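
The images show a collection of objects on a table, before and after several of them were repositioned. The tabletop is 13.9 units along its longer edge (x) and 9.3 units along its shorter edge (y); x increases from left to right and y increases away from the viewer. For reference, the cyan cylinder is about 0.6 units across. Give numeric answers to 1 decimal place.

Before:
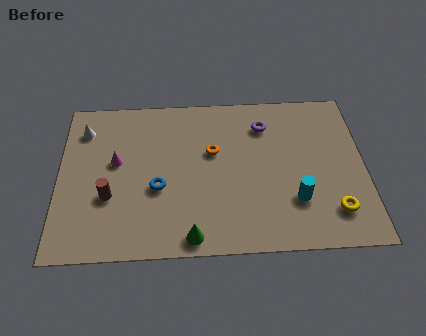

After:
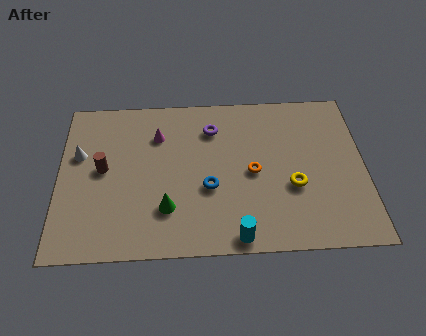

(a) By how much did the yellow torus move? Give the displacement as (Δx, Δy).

(-1.8, 1.5)

From the two frames, the yellow torus sits at roughly (12.4, 2.0) before and (10.6, 3.5) after.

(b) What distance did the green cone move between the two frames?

1.9

The green cone moved from about (6.0, 0.9) to (4.9, 2.5), a distance of √(1.1² + 1.6²) ≈ 1.9.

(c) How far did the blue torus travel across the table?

2.3

The blue torus moved from about (4.5, 3.7) to (6.8, 3.6), a distance of √(2.3² + 0.1²) ≈ 2.3.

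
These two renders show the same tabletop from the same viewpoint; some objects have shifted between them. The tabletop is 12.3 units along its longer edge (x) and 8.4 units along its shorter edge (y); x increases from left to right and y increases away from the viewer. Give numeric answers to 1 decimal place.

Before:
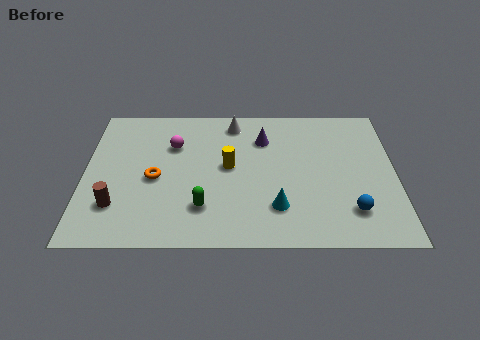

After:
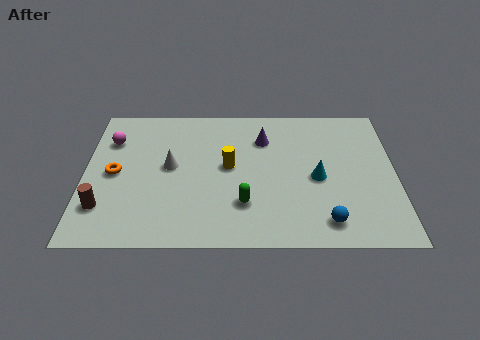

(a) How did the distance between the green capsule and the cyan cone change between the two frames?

+0.4

Before: roughly 2.9 units apart; after: 3.3. That's 0.4 units further apart.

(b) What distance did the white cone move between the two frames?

3.7

The white cone was near (5.9, 7.2) before and (3.4, 4.5) after, so it travelled √(2.5² + 2.7²) ≈ 3.7 units.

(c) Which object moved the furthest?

the white cone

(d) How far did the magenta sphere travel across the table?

2.5

From (3.5, 5.8) to (1.0, 6.1), the magenta sphere covered √(2.5² + 0.3²) ≈ 2.5 units.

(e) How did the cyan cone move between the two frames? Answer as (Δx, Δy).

(1.6, 1.7)

The cyan cone started near (7.6, 2.1) and ended near (9.2, 3.8).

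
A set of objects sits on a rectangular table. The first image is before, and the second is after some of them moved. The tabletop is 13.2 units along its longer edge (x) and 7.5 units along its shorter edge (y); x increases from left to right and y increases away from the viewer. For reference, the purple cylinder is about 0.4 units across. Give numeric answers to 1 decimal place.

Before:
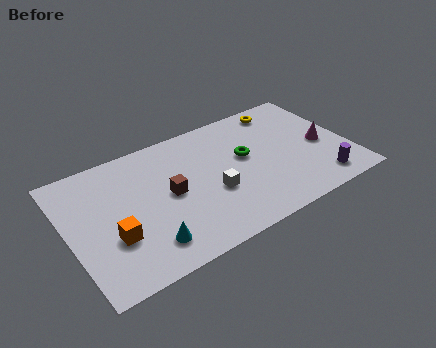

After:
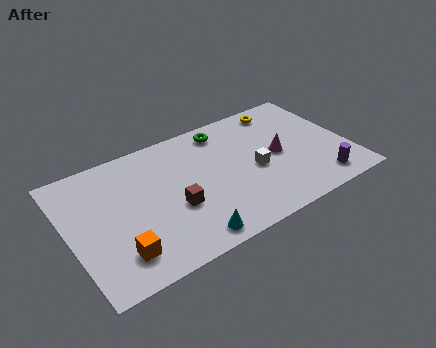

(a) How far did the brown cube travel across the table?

0.9

The brown cube was near (4.7, 3.8) before and (4.8, 2.9) after, so it travelled √(0.1² + 0.9²) ≈ 0.9 units.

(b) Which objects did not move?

the purple cylinder and the yellow torus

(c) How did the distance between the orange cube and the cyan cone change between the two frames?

+1.4

They were about 1.8 units apart before and 3.2 after — 1.4 units further apart.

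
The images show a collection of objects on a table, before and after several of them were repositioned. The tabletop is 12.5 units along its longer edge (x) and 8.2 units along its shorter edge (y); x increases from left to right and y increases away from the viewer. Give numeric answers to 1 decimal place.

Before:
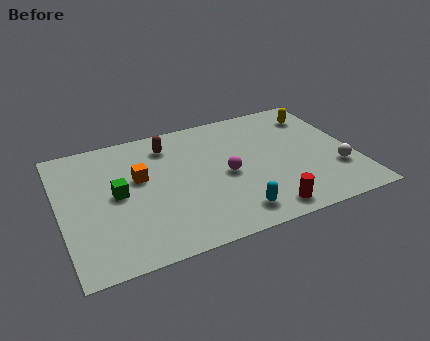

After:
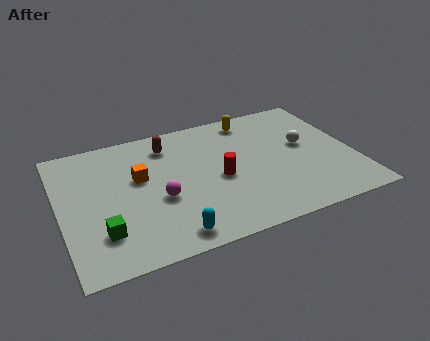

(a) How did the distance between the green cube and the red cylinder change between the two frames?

-1.4

They were about 6.7 units apart before and 5.3 after — 1.4 units closer together.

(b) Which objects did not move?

the brown capsule and the orange cube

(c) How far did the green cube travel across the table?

2.2

The green cube moved from about (2.4, 4.2) to (1.6, 2.1), a distance of √(0.8² + 2.1²) ≈ 2.2.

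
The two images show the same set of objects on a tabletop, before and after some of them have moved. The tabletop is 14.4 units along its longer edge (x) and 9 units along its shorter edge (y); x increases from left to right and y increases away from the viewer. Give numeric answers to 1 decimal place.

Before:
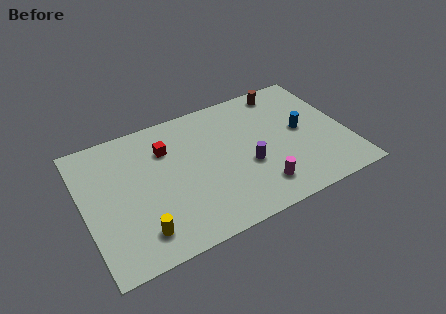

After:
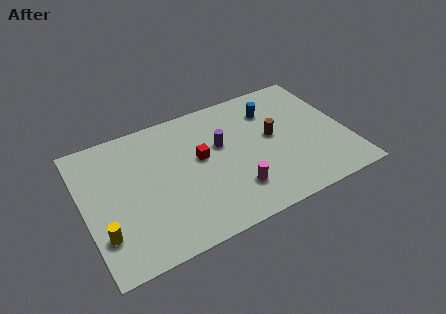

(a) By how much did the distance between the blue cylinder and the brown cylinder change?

-1.3

Before: roughly 3.2 units apart; after: 1.9. That's 1.3 units closer together.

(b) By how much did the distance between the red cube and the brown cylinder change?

-2.9

Before: roughly 6.9 units apart; after: 4.0. That's 2.9 units closer together.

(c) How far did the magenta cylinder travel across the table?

1.4

The magenta cylinder moved from about (9.2, 1.8) to (7.9, 2.2), a distance of √(1.3² + 0.4²) ≈ 1.4.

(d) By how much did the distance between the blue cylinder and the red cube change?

-3.0

The distance was about 7.5 in the first image and 4.5 in the second, so they moved 3.0 units closer together.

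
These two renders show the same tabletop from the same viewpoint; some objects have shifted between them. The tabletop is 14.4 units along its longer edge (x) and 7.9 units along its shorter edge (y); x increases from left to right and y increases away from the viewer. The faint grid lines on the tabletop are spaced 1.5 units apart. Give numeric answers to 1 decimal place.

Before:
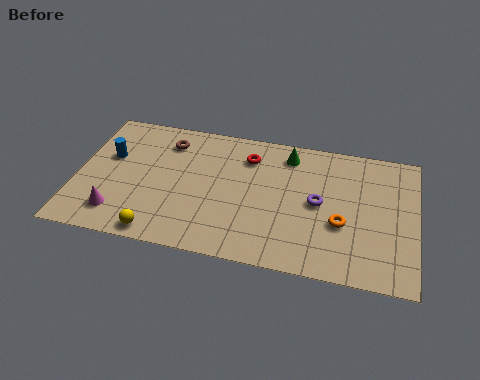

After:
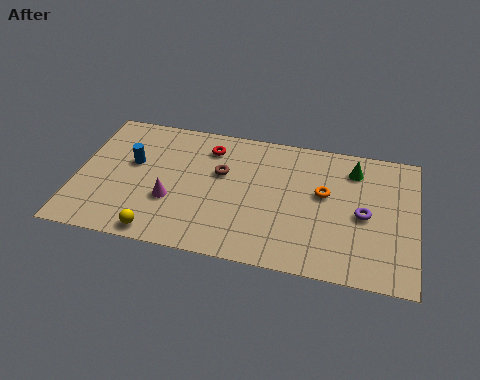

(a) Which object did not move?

the yellow sphere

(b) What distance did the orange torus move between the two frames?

1.8

From (11.3, 3.0) to (10.5, 4.6), the orange torus covered √(0.8² + 1.6²) ≈ 1.8 units.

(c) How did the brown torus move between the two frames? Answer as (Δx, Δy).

(2.4, -1.4)

The brown torus was at about (3.7, 6.3) and moved to about (6.1, 4.9).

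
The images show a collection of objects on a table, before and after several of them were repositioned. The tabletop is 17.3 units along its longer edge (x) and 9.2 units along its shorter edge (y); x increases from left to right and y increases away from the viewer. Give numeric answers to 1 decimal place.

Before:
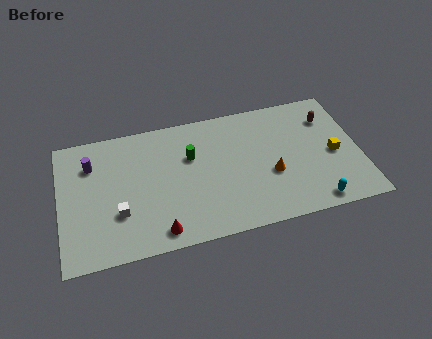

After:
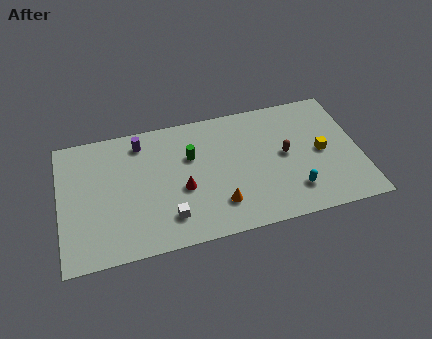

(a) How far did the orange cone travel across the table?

3.4

From (12.1, 3.6) to (9.0, 2.2), the orange cone covered √(3.1² + 1.4²) ≈ 3.4 units.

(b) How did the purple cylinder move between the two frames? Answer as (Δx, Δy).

(2.9, 0.9)

The purple cylinder started near (1.9, 6.8) and ended near (4.8, 7.7).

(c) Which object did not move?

the green cylinder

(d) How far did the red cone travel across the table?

3.0

From (5.5, 1.2) to (7.0, 3.8), the red cone covered √(1.5² + 2.6²) ≈ 3.0 units.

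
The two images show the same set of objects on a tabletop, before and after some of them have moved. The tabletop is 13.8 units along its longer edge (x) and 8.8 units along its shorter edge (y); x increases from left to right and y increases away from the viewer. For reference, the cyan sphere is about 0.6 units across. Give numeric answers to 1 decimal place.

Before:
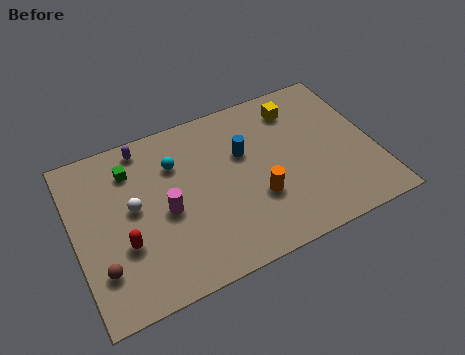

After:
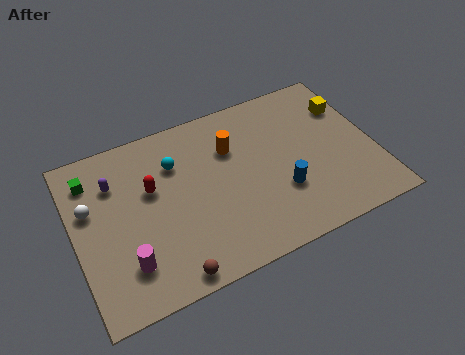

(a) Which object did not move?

the cyan sphere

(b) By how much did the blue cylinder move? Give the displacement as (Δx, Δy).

(1.4, -2.7)

The blue cylinder started near (7.9, 5.6) and ended near (9.3, 2.9).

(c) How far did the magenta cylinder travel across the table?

2.8

The magenta cylinder was near (4.1, 4.0) before and (2.1, 2.1) after, so it travelled √(2.0² + 1.9²) ≈ 2.8 units.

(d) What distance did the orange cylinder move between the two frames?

3.2

From (8.2, 3.0) to (7.4, 6.1), the orange cylinder covered √(0.8² + 3.1²) ≈ 3.2 units.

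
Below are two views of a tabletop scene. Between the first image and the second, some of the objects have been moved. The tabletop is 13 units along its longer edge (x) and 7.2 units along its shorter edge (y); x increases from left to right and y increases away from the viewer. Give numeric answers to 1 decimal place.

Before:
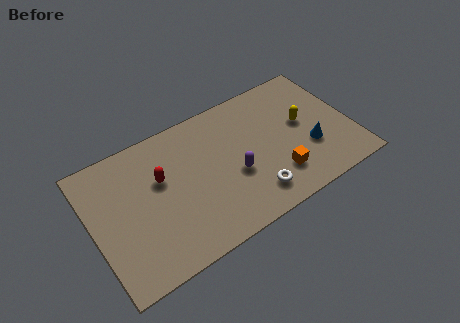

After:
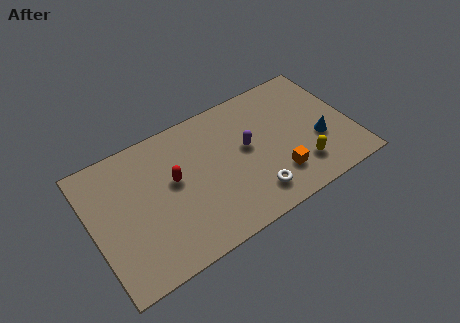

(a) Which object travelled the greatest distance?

the yellow capsule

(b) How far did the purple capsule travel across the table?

1.4

The purple capsule moved from about (7.0, 2.9) to (7.8, 4.0), a distance of √(0.8² + 1.1²) ≈ 1.4.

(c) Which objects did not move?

the orange cube and the white torus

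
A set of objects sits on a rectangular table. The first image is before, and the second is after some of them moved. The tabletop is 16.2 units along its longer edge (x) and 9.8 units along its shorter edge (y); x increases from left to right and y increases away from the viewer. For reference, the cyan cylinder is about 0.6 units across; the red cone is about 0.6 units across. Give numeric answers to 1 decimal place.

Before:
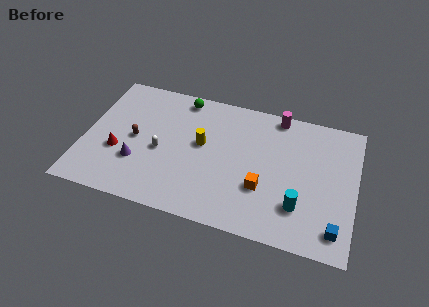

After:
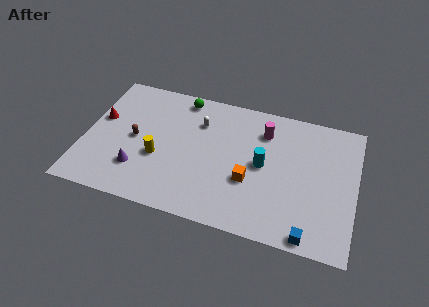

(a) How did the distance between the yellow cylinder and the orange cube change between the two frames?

+1.1

The distance was about 4.4 in the first image and 5.5 in the second, so they moved 1.1 units further apart.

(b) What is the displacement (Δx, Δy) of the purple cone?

(0.1, -0.5)

The purple cone started near (3.3, 3.1) and ended near (3.4, 2.6).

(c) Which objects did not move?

the green sphere and the brown capsule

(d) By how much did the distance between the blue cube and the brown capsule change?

-1.2

They were about 12.6 units apart before and 11.4 after — 1.2 units closer together.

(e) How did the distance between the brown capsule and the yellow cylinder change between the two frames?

-2.3

Before: roughly 4.1 units apart; after: 1.8. That's 2.3 units closer together.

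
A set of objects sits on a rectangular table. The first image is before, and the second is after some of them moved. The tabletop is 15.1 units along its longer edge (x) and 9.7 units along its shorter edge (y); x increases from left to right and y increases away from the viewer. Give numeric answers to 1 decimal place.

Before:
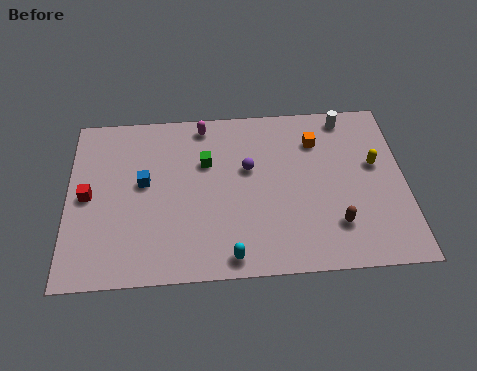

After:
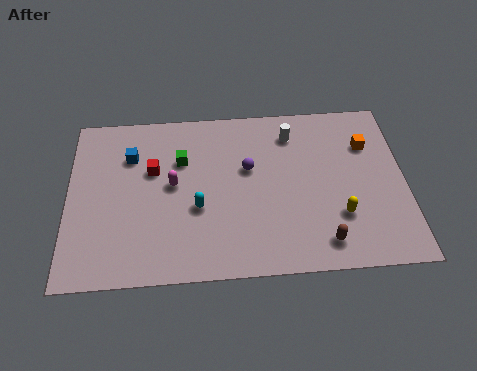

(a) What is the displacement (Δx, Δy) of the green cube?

(-1.1, 0.2)

From the two frames, the green cube sits at roughly (6.2, 6.4) before and (5.1, 6.6) after.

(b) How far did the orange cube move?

2.3

The orange cube was near (11.2, 7.3) before and (13.5, 6.9) after, so it travelled √(2.3² + 0.4²) ≈ 2.3 units.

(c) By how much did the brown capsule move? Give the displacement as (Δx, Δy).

(-0.6, -0.9)

The brown capsule started near (11.9, 2.4) and ended near (11.3, 1.5).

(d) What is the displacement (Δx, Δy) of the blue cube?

(-0.6, 1.6)

The blue cube was at about (3.4, 5.4) and moved to about (2.8, 7.0).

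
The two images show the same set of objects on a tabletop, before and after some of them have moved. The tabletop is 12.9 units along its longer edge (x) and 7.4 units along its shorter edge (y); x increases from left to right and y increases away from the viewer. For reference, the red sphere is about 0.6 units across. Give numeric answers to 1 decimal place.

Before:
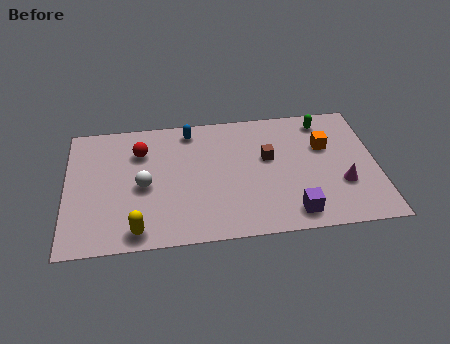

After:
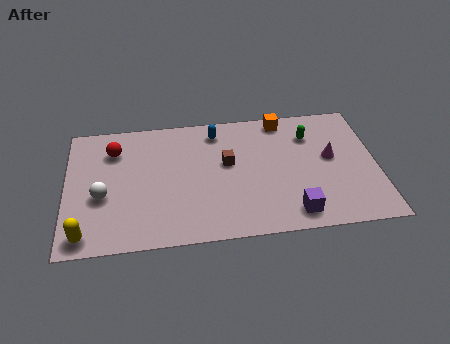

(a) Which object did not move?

the purple cube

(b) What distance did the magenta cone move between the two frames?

1.6

The magenta cone was near (11.4, 2.5) before and (11.0, 4.1) after, so it travelled √(0.4² + 1.6²) ≈ 1.6 units.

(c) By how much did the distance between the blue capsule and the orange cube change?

-3.0

The distance was about 5.8 in the first image and 2.8 in the second, so they moved 3.0 units closer together.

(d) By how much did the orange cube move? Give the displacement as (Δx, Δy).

(-1.7, 1.8)

The orange cube started near (10.8, 4.8) and ended near (9.1, 6.6).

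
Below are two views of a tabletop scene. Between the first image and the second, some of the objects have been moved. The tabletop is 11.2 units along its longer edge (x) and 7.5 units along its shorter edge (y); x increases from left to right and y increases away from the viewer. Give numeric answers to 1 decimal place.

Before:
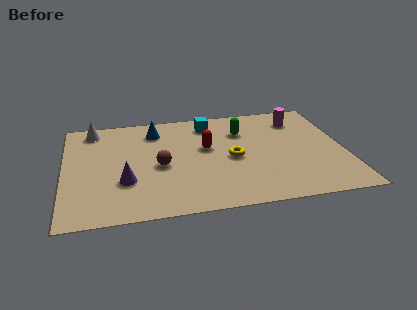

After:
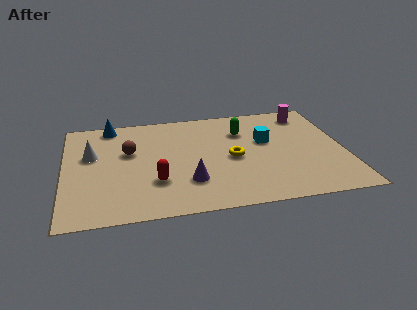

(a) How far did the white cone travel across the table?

1.9

The white cone was near (1.2, 6.5) before and (1.1, 4.6) after, so it travelled √(0.1² + 1.9²) ≈ 1.9 units.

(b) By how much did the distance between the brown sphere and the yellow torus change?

+1.3

The distance was about 2.9 in the first image and 4.2 in the second, so they moved 1.3 units further apart.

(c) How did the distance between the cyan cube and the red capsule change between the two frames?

+3.2

Before: roughly 1.8 units apart; after: 5.0. That's 3.2 units further apart.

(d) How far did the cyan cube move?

2.8

The cyan cube moved from about (5.9, 6.2) to (8.1, 4.5), a distance of √(2.2² + 1.7²) ≈ 2.8.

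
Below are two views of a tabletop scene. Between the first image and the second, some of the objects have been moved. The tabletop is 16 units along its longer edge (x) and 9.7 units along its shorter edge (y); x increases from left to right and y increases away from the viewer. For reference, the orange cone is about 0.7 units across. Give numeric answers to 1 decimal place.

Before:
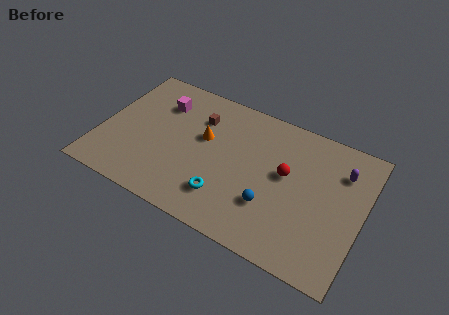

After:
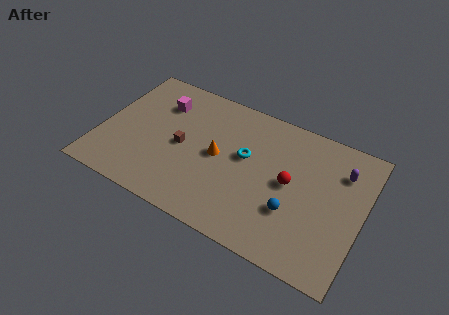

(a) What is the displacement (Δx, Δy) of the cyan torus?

(0.8, 3.3)

The cyan torus started near (8.0, 2.3) and ended near (8.8, 5.6).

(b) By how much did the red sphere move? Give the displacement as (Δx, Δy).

(0.3, -0.5)

From the two frames, the red sphere sits at roughly (11.3, 5.5) before and (11.6, 5.0) after.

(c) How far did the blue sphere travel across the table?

1.3

From (10.7, 3.0) to (12.0, 3.2), the blue sphere covered √(1.3² + 0.2²) ≈ 1.3 units.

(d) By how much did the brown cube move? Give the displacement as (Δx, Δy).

(-0.7, -2.5)

From the two frames, the brown cube sits at roughly (5.7, 7.1) before and (5.0, 4.6) after.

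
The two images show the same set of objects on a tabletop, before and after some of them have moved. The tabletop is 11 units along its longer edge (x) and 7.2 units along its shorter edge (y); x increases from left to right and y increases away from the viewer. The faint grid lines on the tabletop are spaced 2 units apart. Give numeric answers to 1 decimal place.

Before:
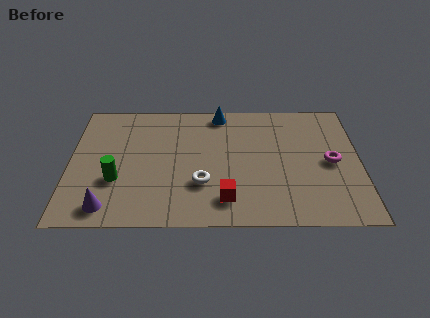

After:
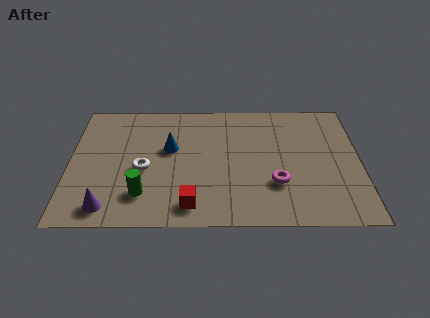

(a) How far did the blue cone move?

2.8

From (5.7, 6.4) to (3.8, 4.3), the blue cone covered √(1.9² + 2.1²) ≈ 2.8 units.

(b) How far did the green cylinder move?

1.3

From (1.8, 2.5) to (2.8, 1.7), the green cylinder covered √(1.0² + 0.8²) ≈ 1.3 units.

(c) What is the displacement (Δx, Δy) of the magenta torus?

(-2.1, -1.2)

The magenta torus was at about (9.9, 3.5) and moved to about (7.8, 2.3).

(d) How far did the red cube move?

1.3

From (5.9, 1.4) to (4.6, 1.1), the red cube covered √(1.3² + 0.3²) ≈ 1.3 units.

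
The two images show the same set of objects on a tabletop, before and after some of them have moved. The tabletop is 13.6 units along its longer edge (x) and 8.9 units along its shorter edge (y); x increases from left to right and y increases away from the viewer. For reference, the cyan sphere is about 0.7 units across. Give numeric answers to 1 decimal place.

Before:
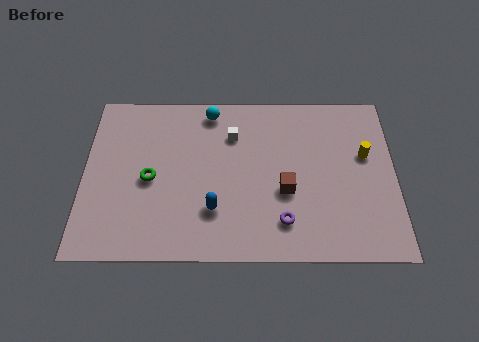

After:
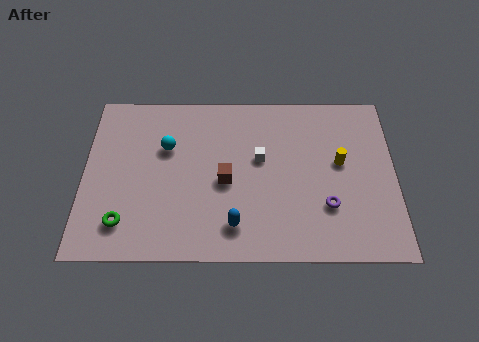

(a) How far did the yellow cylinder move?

1.2

From (12.3, 5.4) to (11.2, 5.0), the yellow cylinder covered √(1.1² + 0.4²) ≈ 1.2 units.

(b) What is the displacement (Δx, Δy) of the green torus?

(-1.1, -2.3)

From the two frames, the green torus sits at roughly (2.9, 4.1) before and (1.8, 1.8) after.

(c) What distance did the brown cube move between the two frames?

2.6

The brown cube moved from about (8.8, 3.5) to (6.2, 4.0), a distance of √(2.6² + 0.5²) ≈ 2.6.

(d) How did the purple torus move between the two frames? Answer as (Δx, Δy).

(1.9, 0.8)

The purple torus started near (8.7, 1.9) and ended near (10.6, 2.7).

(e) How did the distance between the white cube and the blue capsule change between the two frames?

-0.4

The distance was about 4.1 in the first image and 3.7 in the second, so they moved 0.4 units closer together.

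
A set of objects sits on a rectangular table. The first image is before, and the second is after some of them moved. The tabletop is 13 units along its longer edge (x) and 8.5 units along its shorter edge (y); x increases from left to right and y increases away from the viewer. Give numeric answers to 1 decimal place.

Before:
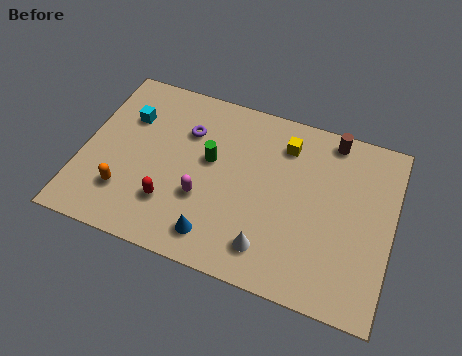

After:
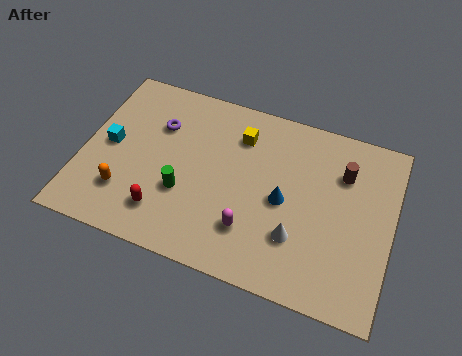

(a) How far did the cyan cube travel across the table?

1.7

From (1.7, 5.9) to (1.1, 4.3), the cyan cube covered √(0.6² + 1.6²) ≈ 1.7 units.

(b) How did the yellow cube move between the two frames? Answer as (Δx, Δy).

(-1.9, -0.2)

The yellow cube was at about (8.3, 6.7) and moved to about (6.4, 6.5).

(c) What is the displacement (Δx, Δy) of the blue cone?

(2.6, 2.6)

The blue cone was at about (5.9, 1.4) and moved to about (8.5, 4.0).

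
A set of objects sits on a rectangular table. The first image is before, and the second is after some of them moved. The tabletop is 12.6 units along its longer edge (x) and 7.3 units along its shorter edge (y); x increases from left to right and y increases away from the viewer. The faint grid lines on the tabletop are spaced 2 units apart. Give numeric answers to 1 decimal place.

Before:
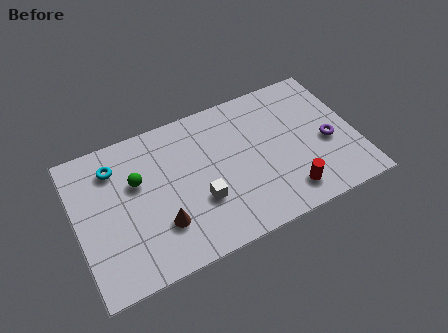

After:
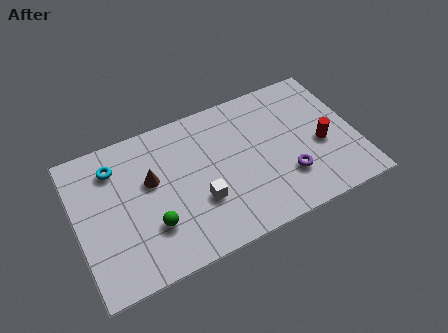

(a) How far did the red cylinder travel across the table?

2.5

The red cylinder was near (9.2, 1.3) before and (11.0, 3.1) after, so it travelled √(1.8² + 1.8²) ≈ 2.5 units.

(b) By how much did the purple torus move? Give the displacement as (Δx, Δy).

(-2.0, -1.0)

The purple torus started near (11.3, 3.1) and ended near (9.3, 2.1).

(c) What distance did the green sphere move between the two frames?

2.4

The green sphere was near (2.8, 4.6) before and (3.2, 2.2) after, so it travelled √(0.4² + 2.4²) ≈ 2.4 units.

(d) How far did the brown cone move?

2.3

The brown cone moved from about (3.6, 2.1) to (3.4, 4.4), a distance of √(0.2² + 2.3²) ≈ 2.3.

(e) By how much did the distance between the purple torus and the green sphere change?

-2.5

The distance was about 8.6 in the first image and 6.1 in the second, so they moved 2.5 units closer together.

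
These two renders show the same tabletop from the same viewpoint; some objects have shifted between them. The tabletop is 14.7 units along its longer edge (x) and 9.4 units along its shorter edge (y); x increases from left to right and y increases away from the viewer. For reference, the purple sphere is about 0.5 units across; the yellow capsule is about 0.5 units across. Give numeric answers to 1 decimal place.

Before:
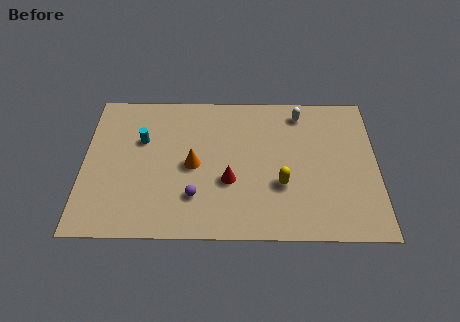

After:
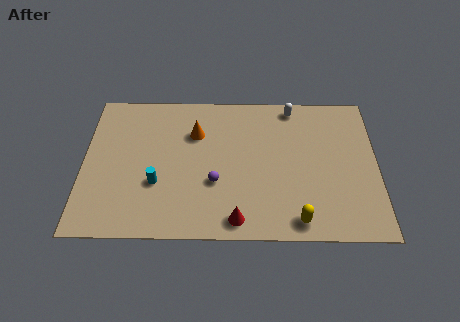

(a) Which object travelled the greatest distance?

the cyan cylinder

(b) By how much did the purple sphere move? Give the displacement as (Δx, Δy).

(1.0, 0.9)

From the two frames, the purple sphere sits at roughly (5.6, 2.5) before and (6.6, 3.4) after.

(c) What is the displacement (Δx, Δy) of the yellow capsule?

(0.8, -2.2)

The yellow capsule started near (9.9, 3.3) and ended near (10.7, 1.1).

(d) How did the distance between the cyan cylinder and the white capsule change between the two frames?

+0.3

The distance was about 8.2 in the first image and 8.5 in the second, so they moved 0.3 units further apart.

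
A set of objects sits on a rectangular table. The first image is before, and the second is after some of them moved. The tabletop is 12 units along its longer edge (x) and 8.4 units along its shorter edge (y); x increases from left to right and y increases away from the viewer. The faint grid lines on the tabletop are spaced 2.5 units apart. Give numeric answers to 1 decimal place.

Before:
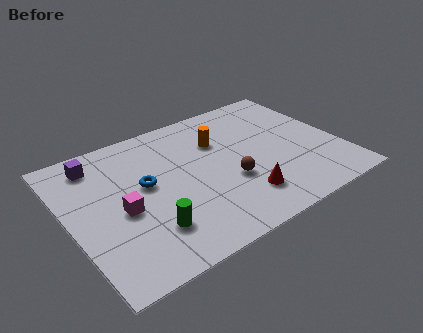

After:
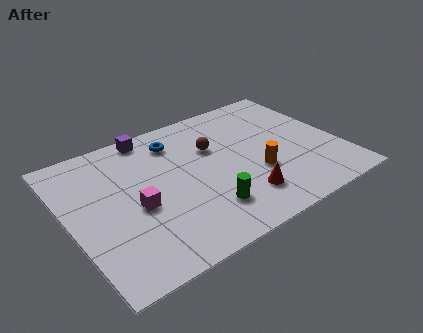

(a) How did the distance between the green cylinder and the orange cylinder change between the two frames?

-2.6

Before: roughly 5.3 units apart; after: 2.7. That's 2.6 units closer together.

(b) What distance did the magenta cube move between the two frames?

0.6

From (2.2, 3.7) to (2.8, 3.6), the magenta cube covered √(0.6² + 0.1²) ≈ 0.6 units.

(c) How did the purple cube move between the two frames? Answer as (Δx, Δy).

(2.5, 0.6)

From the two frames, the purple cube sits at roughly (1.6, 7.0) before and (4.1, 7.6) after.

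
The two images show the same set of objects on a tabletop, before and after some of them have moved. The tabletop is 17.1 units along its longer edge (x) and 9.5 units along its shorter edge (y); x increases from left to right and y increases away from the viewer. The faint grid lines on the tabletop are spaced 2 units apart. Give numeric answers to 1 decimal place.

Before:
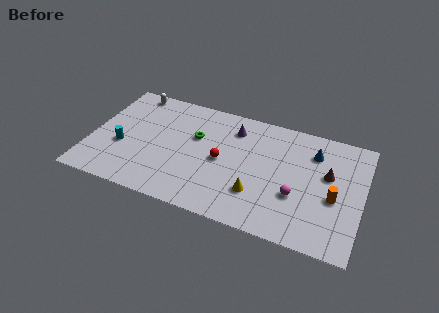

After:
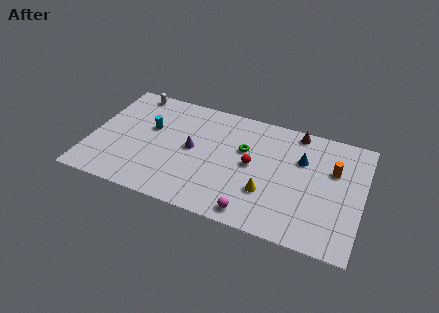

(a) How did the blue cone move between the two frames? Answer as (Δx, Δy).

(-0.7, -0.8)

The blue cone started near (13.9, 7.2) and ended near (13.2, 6.4).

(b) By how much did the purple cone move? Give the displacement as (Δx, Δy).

(-2.4, -2.6)

The purple cone was at about (8.8, 7.5) and moved to about (6.4, 4.9).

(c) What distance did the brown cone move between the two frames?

3.6

From (14.9, 5.7) to (12.7, 8.6), the brown cone covered √(2.2² + 2.9²) ≈ 3.6 units.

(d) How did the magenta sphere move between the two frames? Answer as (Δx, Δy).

(-2.5, -2.3)

From the two frames, the magenta sphere sits at roughly (13.1, 3.4) before and (10.6, 1.1) after.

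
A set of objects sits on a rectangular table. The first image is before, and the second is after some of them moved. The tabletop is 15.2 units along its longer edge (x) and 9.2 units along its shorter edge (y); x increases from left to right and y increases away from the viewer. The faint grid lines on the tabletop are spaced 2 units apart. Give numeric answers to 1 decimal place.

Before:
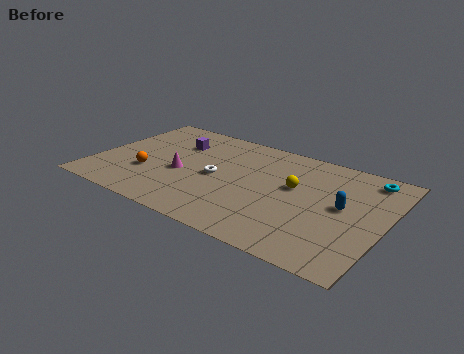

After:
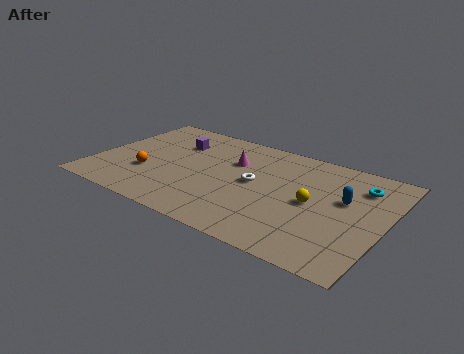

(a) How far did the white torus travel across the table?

2.0

The white torus moved from about (6.4, 4.4) to (8.4, 4.8), a distance of √(2.0² + 0.4²) ≈ 2.0.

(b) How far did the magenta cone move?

3.3

The magenta cone was near (4.6, 3.9) before and (7.0, 6.2) after, so it travelled √(2.4² + 2.3²) ≈ 3.3 units.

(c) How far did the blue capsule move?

0.6

The blue capsule was near (13.0, 4.9) before and (13.0, 5.5) after, so it travelled √(0.0² + 0.6²) ≈ 0.6 units.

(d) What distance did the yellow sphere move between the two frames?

1.4

The yellow sphere moved from about (10.4, 5.4) to (11.5, 4.5), a distance of √(1.1² + 0.9²) ≈ 1.4.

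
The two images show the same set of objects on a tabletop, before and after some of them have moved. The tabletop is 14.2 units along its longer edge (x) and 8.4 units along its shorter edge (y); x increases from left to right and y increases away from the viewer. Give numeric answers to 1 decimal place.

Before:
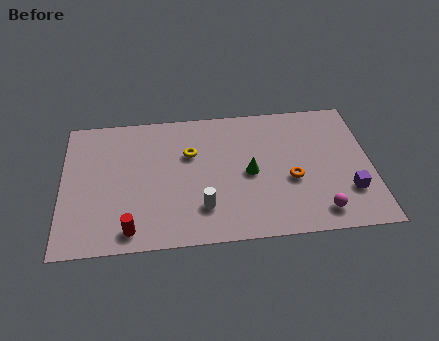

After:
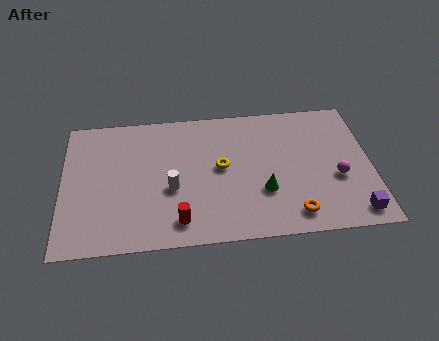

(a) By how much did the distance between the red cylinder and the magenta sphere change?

-1.1

They were about 8.6 units apart before and 7.5 after — 1.1 units closer together.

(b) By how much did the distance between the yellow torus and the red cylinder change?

-1.5

They were about 5.2 units apart before and 3.7 after — 1.5 units closer together.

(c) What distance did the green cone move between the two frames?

1.3

The green cone was near (8.6, 4.0) before and (9.2, 2.8) after, so it travelled √(0.6² + 1.2²) ≈ 1.3 units.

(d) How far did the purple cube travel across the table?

1.3

The purple cube was near (13.1, 2.4) before and (13.3, 1.1) after, so it travelled √(0.2² + 1.3²) ≈ 1.3 units.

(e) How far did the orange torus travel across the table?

2.1

From (10.5, 3.4) to (10.5, 1.3), the orange torus covered √(0.0² + 2.1²) ≈ 2.1 units.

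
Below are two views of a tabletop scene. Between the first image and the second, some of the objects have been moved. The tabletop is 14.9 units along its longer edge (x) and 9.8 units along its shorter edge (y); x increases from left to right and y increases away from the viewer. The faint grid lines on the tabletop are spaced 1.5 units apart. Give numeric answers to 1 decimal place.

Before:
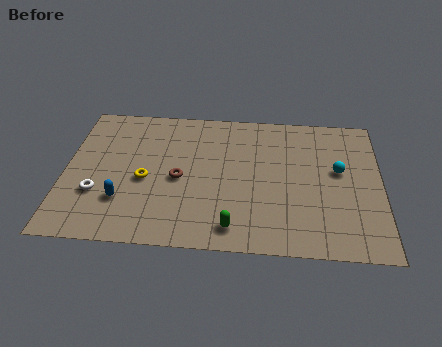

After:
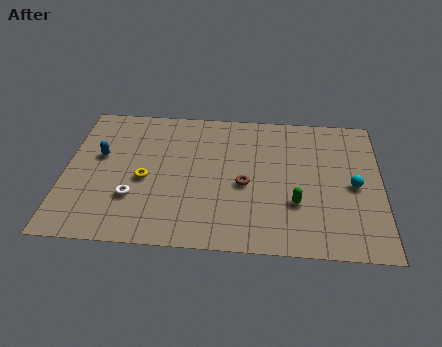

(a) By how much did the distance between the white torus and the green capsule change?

+1.0

The distance was about 6.6 in the first image and 7.6 in the second, so they moved 1.0 units further apart.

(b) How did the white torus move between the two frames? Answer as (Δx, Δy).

(1.7, -0.2)

The white torus started near (1.6, 3.2) and ended near (3.3, 3.0).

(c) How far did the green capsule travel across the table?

3.4

The green capsule moved from about (8.0, 1.4) to (10.9, 3.2), a distance of √(2.9² + 1.8²) ≈ 3.4.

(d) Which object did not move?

the yellow torus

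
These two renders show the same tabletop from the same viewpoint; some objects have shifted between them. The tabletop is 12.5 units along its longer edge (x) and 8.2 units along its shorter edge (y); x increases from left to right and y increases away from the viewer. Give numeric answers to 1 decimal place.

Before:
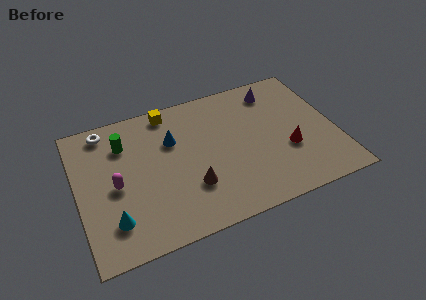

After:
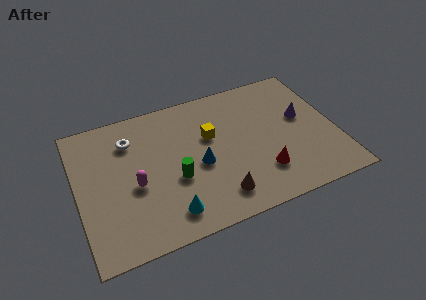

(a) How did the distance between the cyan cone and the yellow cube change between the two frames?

-1.9

Before: roughly 6.3 units apart; after: 4.4. That's 1.9 units closer together.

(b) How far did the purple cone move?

2.4

The purple cone moved from about (9.9, 6.8) to (11.0, 4.7), a distance of √(1.1² + 2.1²) ≈ 2.4.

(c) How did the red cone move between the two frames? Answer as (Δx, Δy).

(-1.4, -0.9)

From the two frames, the red cone sits at roughly (10.1, 3.0) before and (8.7, 2.1) after.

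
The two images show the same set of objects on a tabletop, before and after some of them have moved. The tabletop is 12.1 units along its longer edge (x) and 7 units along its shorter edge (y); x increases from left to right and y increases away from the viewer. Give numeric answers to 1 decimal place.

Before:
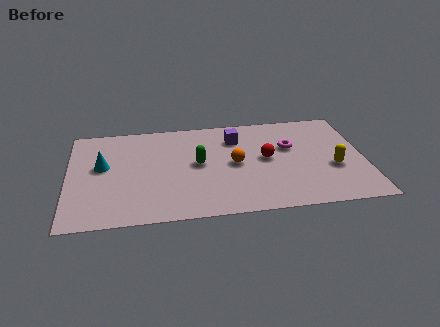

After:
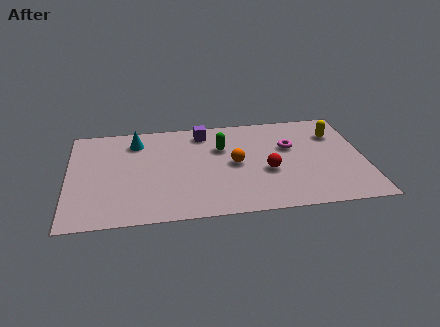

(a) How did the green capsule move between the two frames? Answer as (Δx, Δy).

(1.0, 1.0)

The green capsule started near (5.3, 3.7) and ended near (6.3, 4.7).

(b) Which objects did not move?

the magenta torus and the orange sphere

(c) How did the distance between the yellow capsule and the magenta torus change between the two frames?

-0.4

They were about 2.4 units apart before and 2.0 after — 0.4 units closer together.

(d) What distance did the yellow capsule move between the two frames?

2.4

The yellow capsule was near (10.8, 2.7) before and (11.0, 5.1) after, so it travelled √(0.2² + 2.4²) ≈ 2.4 units.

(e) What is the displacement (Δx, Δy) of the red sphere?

(0.0, -0.9)

The red sphere was at about (8.1, 3.7) and moved to about (8.1, 2.8).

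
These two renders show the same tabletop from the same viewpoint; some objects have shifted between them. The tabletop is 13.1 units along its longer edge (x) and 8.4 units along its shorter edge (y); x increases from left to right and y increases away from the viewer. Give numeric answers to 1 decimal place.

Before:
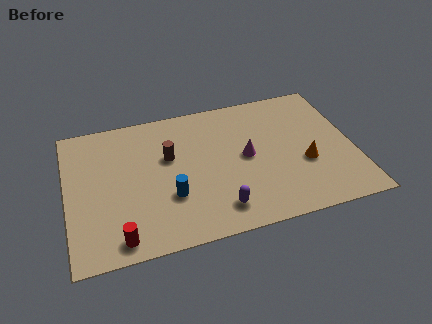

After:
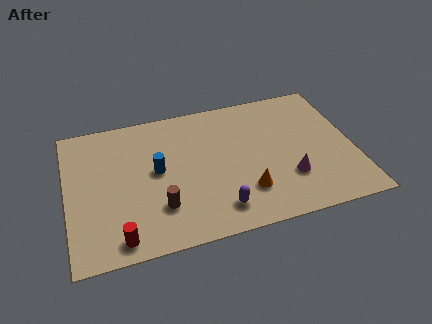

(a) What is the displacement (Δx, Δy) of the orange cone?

(-2.8, -1.0)

The orange cone was at about (10.8, 3.2) and moved to about (8.0, 2.2).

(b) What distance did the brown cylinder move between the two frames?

3.0

From (4.7, 5.2) to (4.1, 2.3), the brown cylinder covered √(0.6² + 2.9²) ≈ 3.0 units.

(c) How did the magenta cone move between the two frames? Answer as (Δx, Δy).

(1.8, -1.8)

The magenta cone was at about (8.2, 4.3) and moved to about (10.0, 2.5).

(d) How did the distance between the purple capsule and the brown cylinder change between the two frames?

-1.5

They were about 4.2 units apart before and 2.7 after — 1.5 units closer together.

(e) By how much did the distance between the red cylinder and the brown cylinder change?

-2.6

They were about 4.9 units apart before and 2.3 after — 2.6 units closer together.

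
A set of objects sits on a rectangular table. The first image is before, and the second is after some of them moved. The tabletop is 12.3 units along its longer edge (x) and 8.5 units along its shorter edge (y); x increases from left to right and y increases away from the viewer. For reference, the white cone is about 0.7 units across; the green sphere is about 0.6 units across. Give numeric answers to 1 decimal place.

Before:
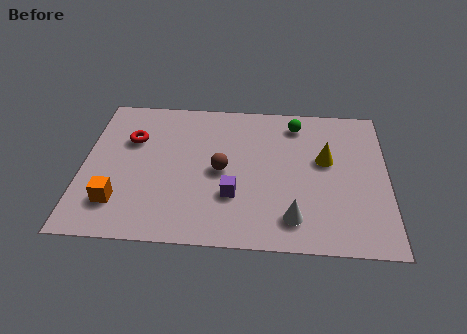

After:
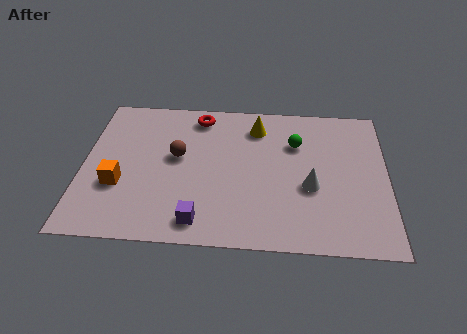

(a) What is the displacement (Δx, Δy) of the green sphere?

(0.0, -1.2)

The green sphere was at about (8.6, 7.1) and moved to about (8.6, 5.9).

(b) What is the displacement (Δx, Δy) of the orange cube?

(0.0, 1.0)

From the two frames, the orange cube sits at roughly (1.5, 2.0) before and (1.5, 3.0) after.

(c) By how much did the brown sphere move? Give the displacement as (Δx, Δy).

(-1.8, 0.7)

From the two frames, the brown sphere sits at roughly (5.6, 4.1) before and (3.8, 4.8) after.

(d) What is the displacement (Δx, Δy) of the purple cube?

(-1.3, -1.5)

The purple cube was at about (6.1, 2.7) and moved to about (4.8, 1.2).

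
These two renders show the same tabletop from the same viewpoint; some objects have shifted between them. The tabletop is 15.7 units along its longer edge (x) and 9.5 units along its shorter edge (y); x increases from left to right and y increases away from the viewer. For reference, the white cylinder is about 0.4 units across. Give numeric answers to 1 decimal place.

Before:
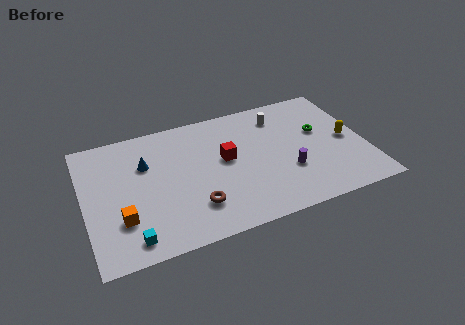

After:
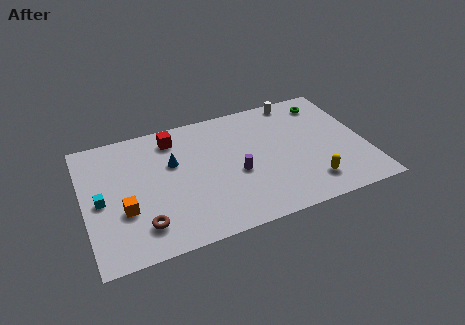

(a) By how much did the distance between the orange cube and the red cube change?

-1.0

They were about 6.5 units apart before and 5.5 after — 1.0 units closer together.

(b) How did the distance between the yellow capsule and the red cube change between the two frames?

+2.5

The distance was about 6.8 in the first image and 9.3 in the second, so they moved 2.5 units further apart.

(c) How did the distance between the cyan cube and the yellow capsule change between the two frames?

-1.1

The distance was about 12.8 in the first image and 11.7 in the second, so they moved 1.1 units closer together.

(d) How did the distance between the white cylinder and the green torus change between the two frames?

-1.1

The distance was about 2.8 in the first image and 1.7 in the second, so they moved 1.1 units closer together.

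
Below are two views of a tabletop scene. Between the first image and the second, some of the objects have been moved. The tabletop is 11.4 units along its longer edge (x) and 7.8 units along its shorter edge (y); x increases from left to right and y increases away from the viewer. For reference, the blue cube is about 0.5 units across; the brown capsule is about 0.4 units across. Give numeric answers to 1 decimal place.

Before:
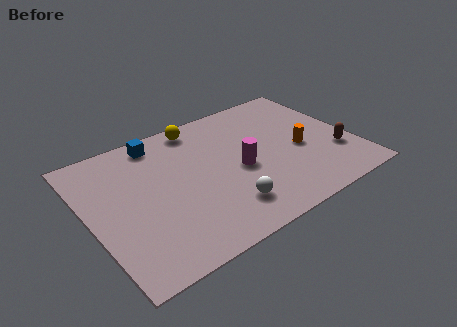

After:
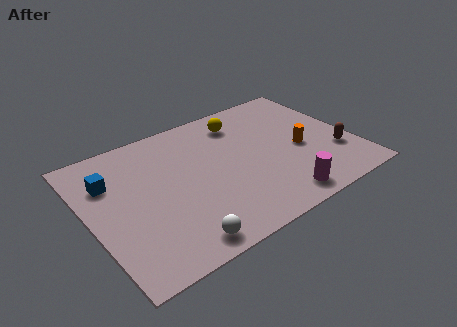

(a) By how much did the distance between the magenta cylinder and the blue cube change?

+3.4

They were about 4.5 units apart before and 7.9 after — 3.4 units further apart.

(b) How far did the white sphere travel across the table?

2.3

From (5.4, 1.7) to (3.2, 0.9), the white sphere covered √(2.2² + 0.8²) ≈ 2.3 units.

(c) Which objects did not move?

the brown capsule and the orange cylinder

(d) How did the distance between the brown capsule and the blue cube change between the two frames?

+1.5

Before: roughly 8.4 units apart; after: 9.9. That's 1.5 units further apart.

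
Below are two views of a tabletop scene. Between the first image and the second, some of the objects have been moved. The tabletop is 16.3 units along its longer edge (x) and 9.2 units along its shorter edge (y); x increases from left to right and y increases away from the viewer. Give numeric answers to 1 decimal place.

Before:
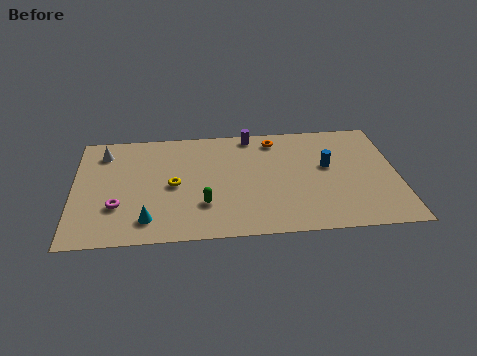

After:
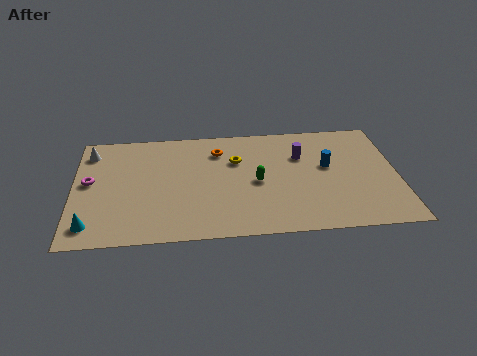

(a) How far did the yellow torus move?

3.7

From (5.0, 4.4) to (8.2, 6.2), the yellow torus covered √(3.2² + 1.8²) ≈ 3.7 units.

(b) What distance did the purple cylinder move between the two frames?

3.2

From (9.0, 8.3) to (11.5, 6.3), the purple cylinder covered √(2.5² + 2.0²) ≈ 3.2 units.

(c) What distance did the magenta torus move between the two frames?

2.5

The magenta torus moved from about (2.2, 2.9) to (0.8, 5.0), a distance of √(1.4² + 2.1²) ≈ 2.5.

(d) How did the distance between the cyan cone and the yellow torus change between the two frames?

+5.7

They were about 3.0 units apart before and 8.7 after — 5.7 units further apart.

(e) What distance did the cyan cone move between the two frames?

2.8

From (3.7, 1.7) to (0.9, 1.5), the cyan cone covered √(2.8² + 0.2²) ≈ 2.8 units.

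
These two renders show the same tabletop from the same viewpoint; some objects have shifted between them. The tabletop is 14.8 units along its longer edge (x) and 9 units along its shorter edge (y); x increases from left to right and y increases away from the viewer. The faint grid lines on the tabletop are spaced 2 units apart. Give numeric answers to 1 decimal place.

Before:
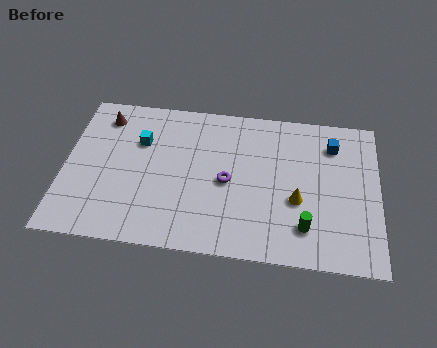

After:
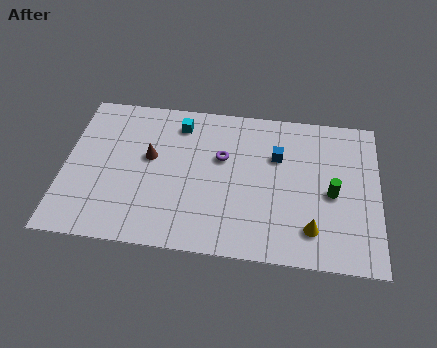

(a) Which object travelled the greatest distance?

the brown cone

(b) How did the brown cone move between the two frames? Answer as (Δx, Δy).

(2.3, -2.2)

The brown cone started near (1.7, 7.4) and ended near (4.0, 5.2).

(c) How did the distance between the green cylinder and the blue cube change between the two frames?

-1.9

The distance was about 5.1 in the first image and 3.2 in the second, so they moved 1.9 units closer together.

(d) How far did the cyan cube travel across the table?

2.2

The cyan cube was near (3.5, 6.1) before and (5.3, 7.4) after, so it travelled √(1.8² + 1.3²) ≈ 2.2 units.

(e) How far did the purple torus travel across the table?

1.4

The purple torus was near (7.7, 4.2) before and (7.4, 5.6) after, so it travelled √(0.3² + 1.4²) ≈ 1.4 units.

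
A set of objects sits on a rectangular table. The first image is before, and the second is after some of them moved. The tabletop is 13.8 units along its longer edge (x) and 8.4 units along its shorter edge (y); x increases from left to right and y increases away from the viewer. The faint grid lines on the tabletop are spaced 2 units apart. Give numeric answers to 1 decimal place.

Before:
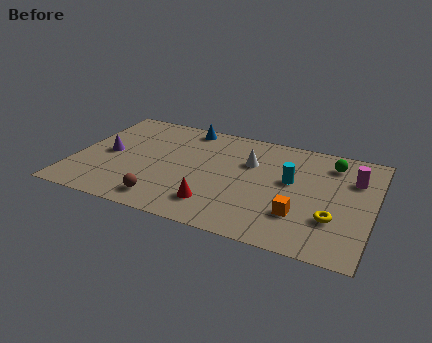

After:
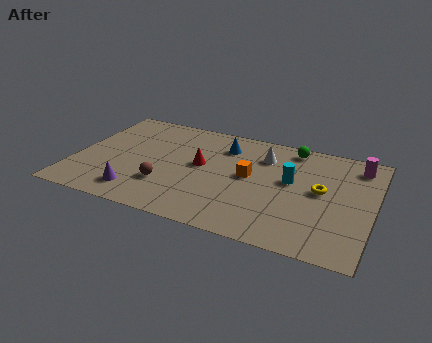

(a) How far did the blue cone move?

2.1

The blue cone was near (4.8, 7.5) before and (6.7, 6.5) after, so it travelled √(1.9² + 1.0²) ≈ 2.1 units.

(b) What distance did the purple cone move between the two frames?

3.1

The purple cone was near (1.5, 4.1) before and (3.2, 1.5) after, so it travelled √(1.7² + 2.6²) ≈ 3.1 units.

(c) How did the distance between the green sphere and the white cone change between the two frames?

-2.3

They were about 3.9 units apart before and 1.6 after — 2.3 units closer together.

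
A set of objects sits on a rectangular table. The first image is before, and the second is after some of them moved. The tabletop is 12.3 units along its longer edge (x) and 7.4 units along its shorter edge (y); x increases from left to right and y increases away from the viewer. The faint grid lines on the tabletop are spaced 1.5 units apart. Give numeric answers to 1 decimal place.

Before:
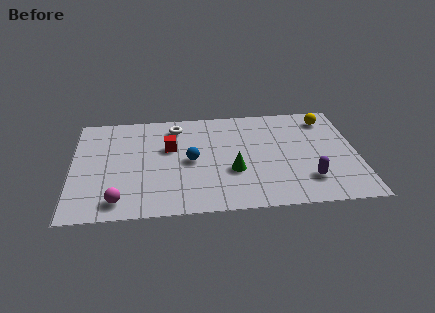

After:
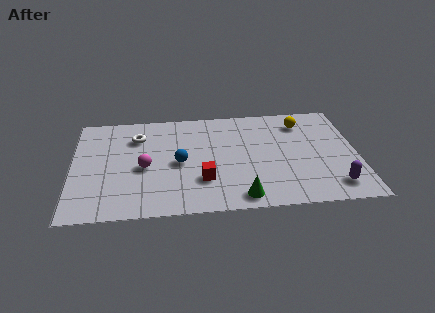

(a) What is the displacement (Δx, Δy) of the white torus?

(-1.7, -0.6)

From the two frames, the white torus sits at roughly (4.5, 6.1) before and (2.8, 5.5) after.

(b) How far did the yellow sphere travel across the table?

1.1

From (11.1, 6.1) to (10.0, 5.9), the yellow sphere covered √(1.1² + 0.2²) ≈ 1.1 units.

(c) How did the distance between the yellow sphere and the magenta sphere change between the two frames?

-3.0

Before: roughly 10.4 units apart; after: 7.4. That's 3.0 units closer together.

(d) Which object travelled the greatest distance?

the red cube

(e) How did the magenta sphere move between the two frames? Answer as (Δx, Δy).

(1.1, 2.2)

The magenta sphere started near (2.0, 1.1) and ended near (3.1, 3.3).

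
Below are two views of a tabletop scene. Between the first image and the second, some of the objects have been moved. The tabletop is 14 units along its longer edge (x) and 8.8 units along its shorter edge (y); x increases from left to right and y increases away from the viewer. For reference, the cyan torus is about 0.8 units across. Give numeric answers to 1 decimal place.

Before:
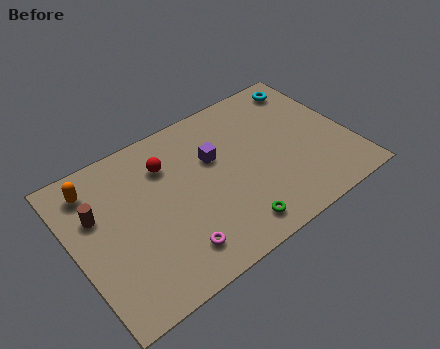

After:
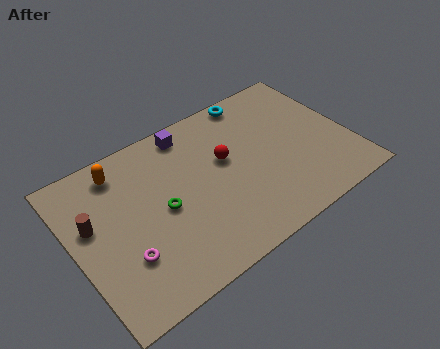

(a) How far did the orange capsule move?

1.4

The orange capsule was near (1.4, 7.2) before and (2.8, 7.4) after, so it travelled √(1.4² + 0.2²) ≈ 1.4 units.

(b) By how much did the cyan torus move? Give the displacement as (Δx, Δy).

(-2.7, 0.5)

The cyan torus was at about (12.6, 7.5) and moved to about (9.9, 8.0).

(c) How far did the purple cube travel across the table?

2.3

The purple cube moved from about (7.3, 5.6) to (6.4, 7.7), a distance of √(0.9² + 2.1²) ≈ 2.3.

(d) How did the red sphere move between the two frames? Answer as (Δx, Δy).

(2.8, -1.3)

The red sphere was at about (5.0, 6.5) and moved to about (7.8, 5.2).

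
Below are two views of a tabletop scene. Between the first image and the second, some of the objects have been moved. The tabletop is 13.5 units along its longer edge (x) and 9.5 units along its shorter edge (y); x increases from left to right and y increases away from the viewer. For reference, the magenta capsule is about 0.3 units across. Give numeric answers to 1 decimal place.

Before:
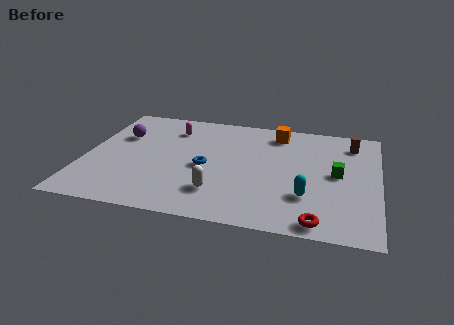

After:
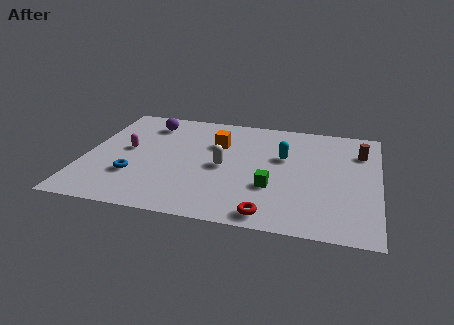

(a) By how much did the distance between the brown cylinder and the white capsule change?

-1.3

Before: roughly 8.0 units apart; after: 6.7. That's 1.3 units closer together.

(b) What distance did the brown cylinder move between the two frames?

0.8

From (12.2, 7.7) to (12.6, 7.0), the brown cylinder covered √(0.4² + 0.7²) ≈ 0.8 units.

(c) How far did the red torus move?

2.2

From (10.9, 0.9) to (8.7, 1.0), the red torus covered √(2.2² + 0.1²) ≈ 2.2 units.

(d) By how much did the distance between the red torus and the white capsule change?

-0.6

Before: roughly 4.8 units apart; after: 4.2. That's 0.6 units closer together.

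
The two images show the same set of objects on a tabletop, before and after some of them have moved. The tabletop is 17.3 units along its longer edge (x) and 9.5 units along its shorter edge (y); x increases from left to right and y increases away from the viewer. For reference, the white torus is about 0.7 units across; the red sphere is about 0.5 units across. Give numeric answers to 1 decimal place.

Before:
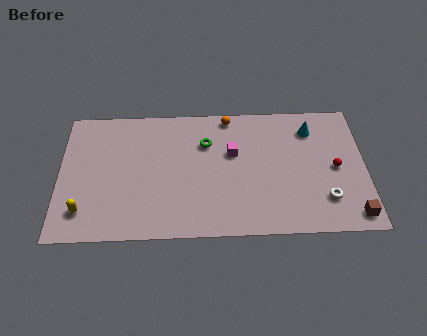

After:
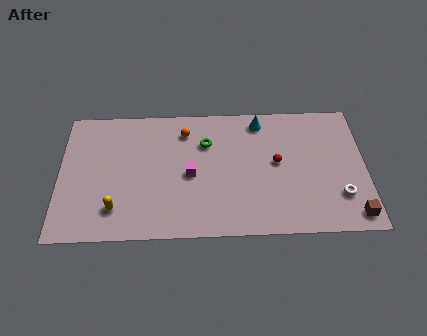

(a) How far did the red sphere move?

3.3

The red sphere was near (15.6, 4.6) before and (12.3, 5.1) after, so it travelled √(3.3² + 0.5²) ≈ 3.3 units.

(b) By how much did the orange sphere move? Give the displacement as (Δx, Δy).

(-2.5, -1.0)

The orange sphere was at about (9.6, 8.6) and moved to about (7.1, 7.6).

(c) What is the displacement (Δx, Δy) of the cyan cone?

(-2.9, 0.7)

The cyan cone started near (14.3, 7.5) and ended near (11.4, 8.2).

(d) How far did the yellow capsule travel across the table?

1.8

From (1.4, 2.0) to (3.2, 2.1), the yellow capsule covered √(1.8² + 0.1²) ≈ 1.8 units.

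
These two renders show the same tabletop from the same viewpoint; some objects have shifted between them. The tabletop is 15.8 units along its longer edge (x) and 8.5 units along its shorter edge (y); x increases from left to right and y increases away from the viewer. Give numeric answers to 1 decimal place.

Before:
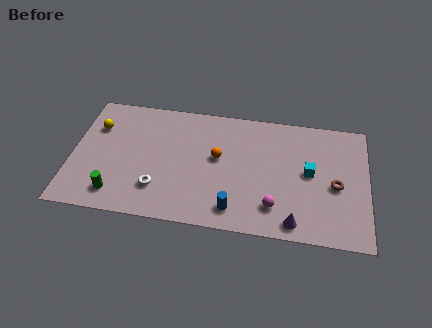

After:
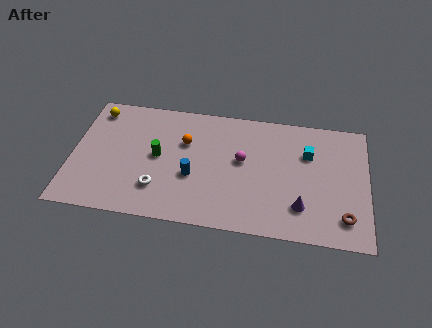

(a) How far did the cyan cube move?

1.3

The cyan cube was near (12.7, 4.5) before and (12.6, 5.8) after, so it travelled √(0.1² + 1.3²) ≈ 1.3 units.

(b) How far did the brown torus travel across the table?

2.2

The brown torus moved from about (14.1, 3.8) to (14.6, 1.7), a distance of √(0.5² + 2.1²) ≈ 2.2.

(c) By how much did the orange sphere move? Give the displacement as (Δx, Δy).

(-1.8, 0.8)

The orange sphere was at about (7.8, 4.8) and moved to about (6.0, 5.6).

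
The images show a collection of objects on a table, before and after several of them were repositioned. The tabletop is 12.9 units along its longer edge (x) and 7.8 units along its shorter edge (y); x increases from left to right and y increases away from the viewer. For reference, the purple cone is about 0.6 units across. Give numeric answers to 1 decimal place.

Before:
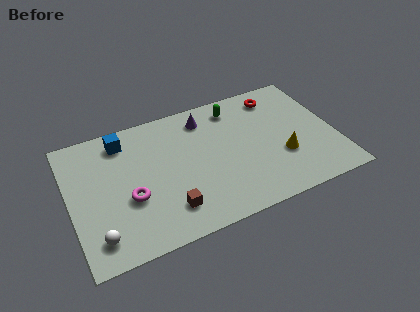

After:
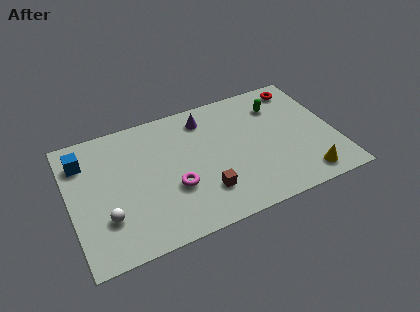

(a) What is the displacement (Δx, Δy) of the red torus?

(1.2, 0.2)

The red torus was at about (10.4, 6.5) and moved to about (11.6, 6.7).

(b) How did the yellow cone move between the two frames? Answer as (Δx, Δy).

(0.9, -1.6)

The yellow cone started near (10.2, 2.7) and ended near (11.1, 1.1).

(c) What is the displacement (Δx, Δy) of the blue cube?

(-2.0, -0.5)

The blue cube started near (2.8, 6.5) and ended near (0.8, 6.0).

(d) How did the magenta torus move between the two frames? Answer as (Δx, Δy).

(2.1, -0.2)

From the two frames, the magenta torus sits at roughly (2.8, 3.0) before and (4.9, 2.8) after.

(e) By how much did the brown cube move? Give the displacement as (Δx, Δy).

(1.8, 0.3)

The brown cube started near (4.5, 1.7) and ended near (6.3, 2.0).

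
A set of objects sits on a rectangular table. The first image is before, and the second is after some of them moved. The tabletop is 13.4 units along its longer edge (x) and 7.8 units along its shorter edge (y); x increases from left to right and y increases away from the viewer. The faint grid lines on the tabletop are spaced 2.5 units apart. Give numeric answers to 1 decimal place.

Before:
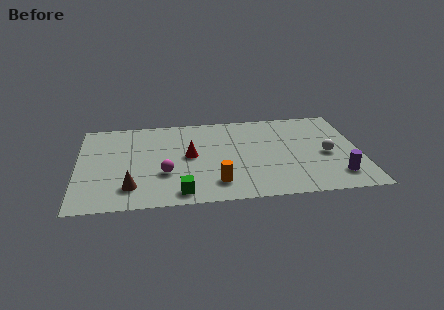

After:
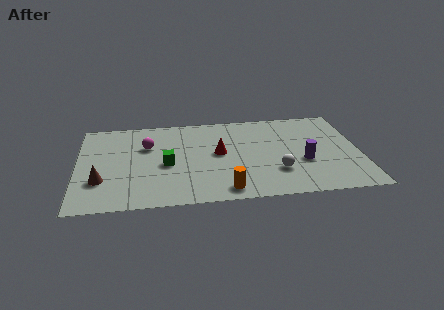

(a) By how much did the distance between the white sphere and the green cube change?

-2.1

The distance was about 7.4 in the first image and 5.3 in the second, so they moved 2.1 units closer together.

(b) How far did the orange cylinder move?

0.7

The orange cylinder was near (6.5, 1.6) before and (6.9, 1.0) after, so it travelled √(0.4² + 0.6²) ≈ 0.7 units.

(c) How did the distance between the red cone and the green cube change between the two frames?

-0.5

Before: roughly 3.1 units apart; after: 2.6. That's 0.5 units closer together.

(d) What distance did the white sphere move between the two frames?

2.7

The white sphere was near (11.8, 3.5) before and (9.4, 2.3) after, so it travelled √(2.4² + 1.2²) ≈ 2.7 units.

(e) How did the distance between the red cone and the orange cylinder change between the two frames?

+0.4

The distance was about 2.8 in the first image and 3.2 in the second, so they moved 0.4 units further apart.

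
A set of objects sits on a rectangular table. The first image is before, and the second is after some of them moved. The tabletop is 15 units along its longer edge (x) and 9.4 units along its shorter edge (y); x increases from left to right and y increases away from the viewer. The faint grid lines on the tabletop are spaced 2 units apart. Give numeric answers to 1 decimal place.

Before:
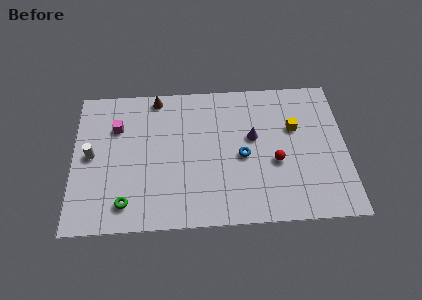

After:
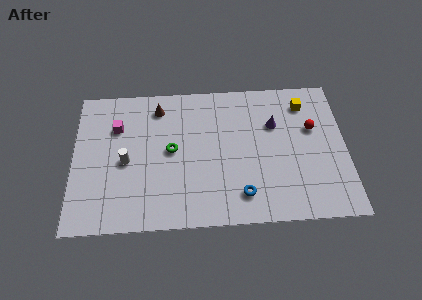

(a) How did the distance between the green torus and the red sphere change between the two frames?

-0.6

The distance was about 8.5 in the first image and 7.9 in the second, so they moved 0.6 units closer together.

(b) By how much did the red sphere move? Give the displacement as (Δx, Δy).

(2.1, 2.1)

The red sphere started near (11.1, 3.8) and ended near (13.2, 5.9).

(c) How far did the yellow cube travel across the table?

1.7

The yellow cube moved from about (12.2, 6.0) to (12.8, 7.6), a distance of √(0.6² + 1.6²) ≈ 1.7.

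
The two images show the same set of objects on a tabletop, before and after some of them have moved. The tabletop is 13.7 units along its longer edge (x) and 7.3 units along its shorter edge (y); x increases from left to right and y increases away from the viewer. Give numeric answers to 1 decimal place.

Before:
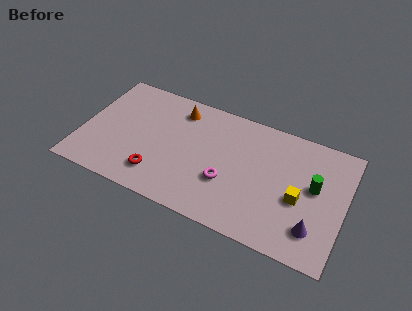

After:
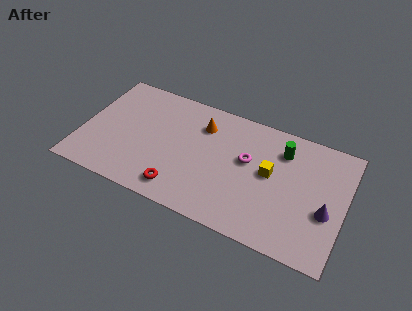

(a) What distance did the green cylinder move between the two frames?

2.3

The green cylinder was near (12.1, 4.1) before and (10.3, 5.6) after, so it travelled √(1.8² + 1.5²) ≈ 2.3 units.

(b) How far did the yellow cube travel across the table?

1.8

From (11.4, 3.1) to (9.8, 4.0), the yellow cube covered √(1.6² + 0.9²) ≈ 1.8 units.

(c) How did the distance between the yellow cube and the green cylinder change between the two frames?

+0.5

They were about 1.2 units apart before and 1.7 after — 0.5 units further apart.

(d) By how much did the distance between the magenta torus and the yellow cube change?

-2.5

They were about 3.7 units apart before and 1.2 after — 2.5 units closer together.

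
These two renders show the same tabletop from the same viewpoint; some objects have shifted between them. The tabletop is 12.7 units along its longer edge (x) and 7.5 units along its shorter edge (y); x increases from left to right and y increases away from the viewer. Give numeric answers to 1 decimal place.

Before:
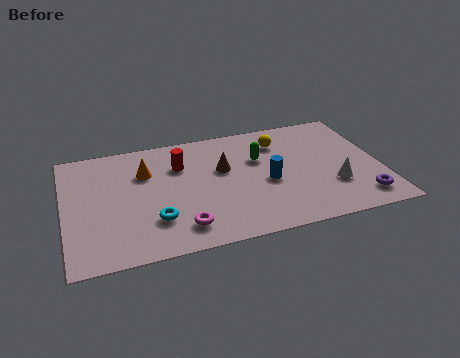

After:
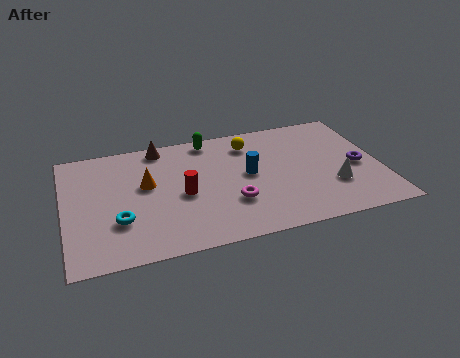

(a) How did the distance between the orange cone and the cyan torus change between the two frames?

-0.8

Before: roughly 3.1 units apart; after: 2.3. That's 0.8 units closer together.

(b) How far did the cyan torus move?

1.4

The cyan torus was near (3.5, 2.1) before and (2.1, 2.4) after, so it travelled √(1.4² + 0.3²) ≈ 1.4 units.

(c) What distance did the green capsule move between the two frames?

2.6

The green capsule moved from about (7.9, 4.9) to (6.0, 6.7), a distance of √(1.9² + 1.8²) ≈ 2.6.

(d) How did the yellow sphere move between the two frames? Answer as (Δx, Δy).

(-1.2, 0.2)

The yellow sphere started near (8.8, 5.8) and ended near (7.6, 6.0).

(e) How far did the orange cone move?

0.8

From (3.3, 5.2) to (3.3, 4.4), the orange cone covered √(0.0² + 0.8²) ≈ 0.8 units.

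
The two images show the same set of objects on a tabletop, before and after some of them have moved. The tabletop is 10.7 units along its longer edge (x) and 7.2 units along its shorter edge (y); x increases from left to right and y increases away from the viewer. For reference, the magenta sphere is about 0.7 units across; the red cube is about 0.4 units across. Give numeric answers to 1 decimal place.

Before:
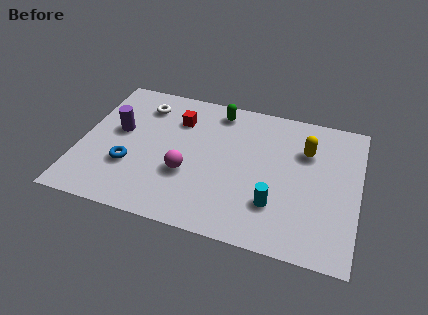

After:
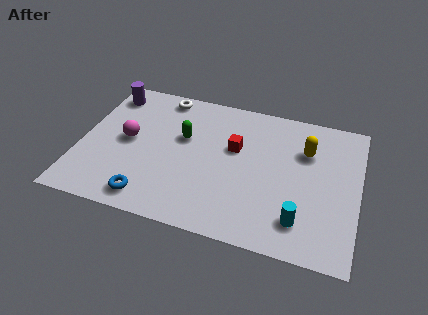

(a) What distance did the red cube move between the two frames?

2.5

The red cube moved from about (3.6, 5.3) to (5.9, 4.4), a distance of √(2.3² + 0.9²) ≈ 2.5.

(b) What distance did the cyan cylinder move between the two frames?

1.1

The cyan cylinder moved from about (7.6, 2.0) to (8.6, 1.5), a distance of √(1.0² + 0.5²) ≈ 1.1.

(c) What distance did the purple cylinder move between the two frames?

2.0

From (1.4, 4.1) to (0.8, 6.0), the purple cylinder covered √(0.6² + 1.9²) ≈ 2.0 units.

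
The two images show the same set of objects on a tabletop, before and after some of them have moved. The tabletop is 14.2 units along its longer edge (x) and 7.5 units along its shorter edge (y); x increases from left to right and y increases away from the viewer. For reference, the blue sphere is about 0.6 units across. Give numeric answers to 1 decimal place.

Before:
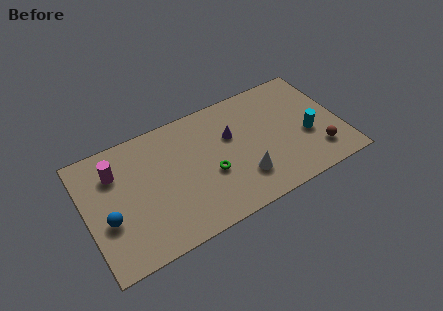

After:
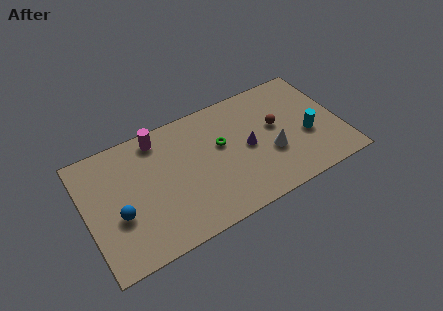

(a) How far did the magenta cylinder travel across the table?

2.7

From (1.8, 5.5) to (4.3, 6.5), the magenta cylinder covered √(2.5² + 1.0²) ≈ 2.7 units.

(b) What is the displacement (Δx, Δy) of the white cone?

(1.7, 0.8)

The white cone was at about (8.5, 2.0) and moved to about (10.2, 2.8).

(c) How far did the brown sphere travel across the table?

3.3

From (12.7, 1.7) to (10.7, 4.3), the brown sphere covered √(2.0² + 2.6²) ≈ 3.3 units.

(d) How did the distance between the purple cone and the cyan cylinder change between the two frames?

-1.1

The distance was about 4.5 in the first image and 3.4 in the second, so they moved 1.1 units closer together.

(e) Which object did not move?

the cyan cylinder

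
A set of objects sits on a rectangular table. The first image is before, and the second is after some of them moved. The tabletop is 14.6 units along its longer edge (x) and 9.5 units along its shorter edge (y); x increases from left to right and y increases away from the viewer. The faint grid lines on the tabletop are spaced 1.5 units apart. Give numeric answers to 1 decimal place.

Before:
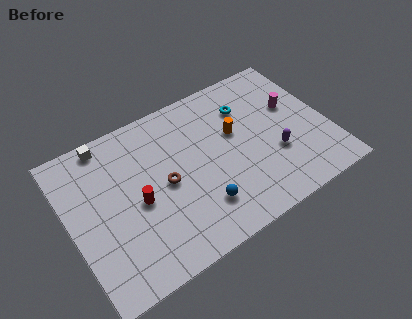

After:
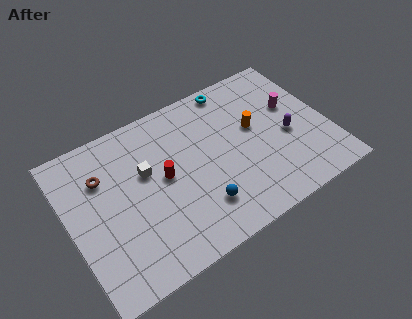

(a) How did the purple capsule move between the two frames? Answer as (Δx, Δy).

(0.9, 0.8)

The purple capsule started near (11.4, 3.3) and ended near (12.3, 4.1).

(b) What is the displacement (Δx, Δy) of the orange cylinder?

(1.1, -0.2)

From the two frames, the orange cylinder sits at roughly (9.5, 5.7) before and (10.6, 5.5) after.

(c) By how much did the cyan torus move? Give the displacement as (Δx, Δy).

(-0.5, 1.6)

The cyan torus started near (10.4, 7.0) and ended near (9.9, 8.6).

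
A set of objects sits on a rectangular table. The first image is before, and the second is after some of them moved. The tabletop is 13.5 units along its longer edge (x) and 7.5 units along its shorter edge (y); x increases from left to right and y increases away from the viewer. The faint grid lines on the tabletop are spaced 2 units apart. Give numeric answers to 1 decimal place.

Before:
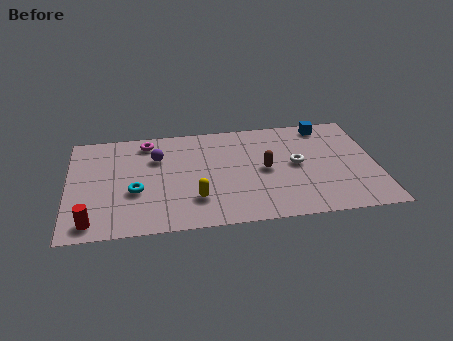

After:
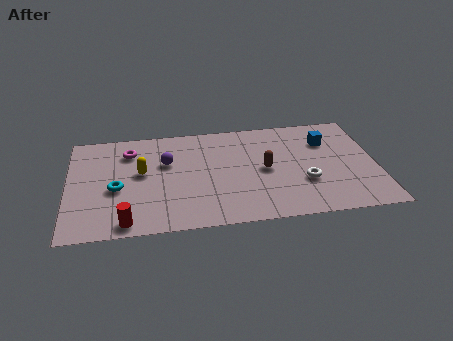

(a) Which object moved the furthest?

the yellow capsule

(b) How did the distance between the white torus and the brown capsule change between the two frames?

+0.6

They were about 1.4 units apart before and 2.0 after — 0.6 units further apart.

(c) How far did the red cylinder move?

1.5

The red cylinder moved from about (1.0, 1.0) to (2.5, 0.8), a distance of √(1.5² + 0.2²) ≈ 1.5.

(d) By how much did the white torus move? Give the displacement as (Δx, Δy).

(0.3, -1.3)

The white torus was at about (10.0, 3.9) and moved to about (10.3, 2.6).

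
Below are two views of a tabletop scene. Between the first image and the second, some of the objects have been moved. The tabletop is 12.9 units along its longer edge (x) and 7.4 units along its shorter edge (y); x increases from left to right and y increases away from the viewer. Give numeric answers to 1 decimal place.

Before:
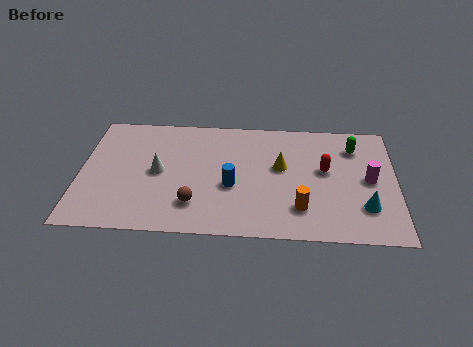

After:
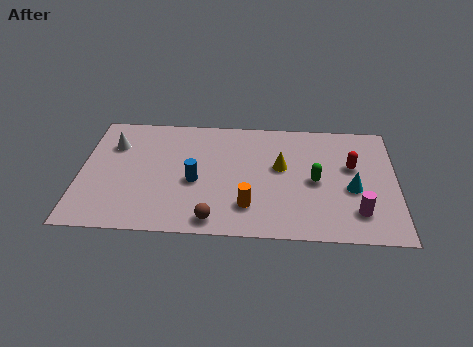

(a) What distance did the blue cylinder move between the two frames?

1.5

The blue cylinder moved from about (6.2, 3.0) to (4.7, 3.2), a distance of √(1.5² + 0.2²) ≈ 1.5.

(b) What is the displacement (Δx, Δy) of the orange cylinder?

(-2.1, 0.0)

The orange cylinder started near (9.0, 1.8) and ended near (6.9, 1.8).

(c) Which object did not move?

the yellow cone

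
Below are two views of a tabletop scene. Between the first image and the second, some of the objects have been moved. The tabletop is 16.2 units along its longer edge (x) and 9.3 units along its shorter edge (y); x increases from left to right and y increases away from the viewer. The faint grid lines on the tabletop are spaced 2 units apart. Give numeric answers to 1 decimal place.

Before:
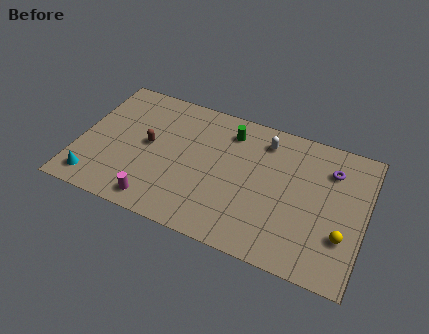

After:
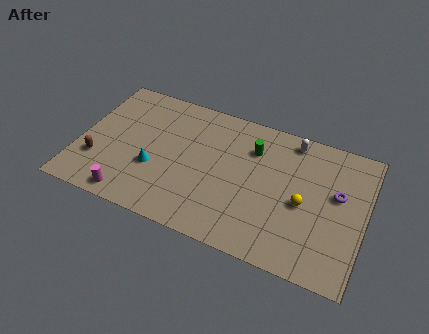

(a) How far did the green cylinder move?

1.6

From (8.3, 7.5) to (9.7, 6.8), the green cylinder covered √(1.4² + 0.7²) ≈ 1.6 units.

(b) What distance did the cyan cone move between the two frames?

3.8

The cyan cone was near (1.2, 1.4) before and (4.4, 3.4) after, so it travelled √(3.2² + 2.0²) ≈ 3.8 units.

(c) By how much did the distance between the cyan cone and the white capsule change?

-2.2

Before: roughly 11.0 units apart; after: 8.8. That's 2.2 units closer together.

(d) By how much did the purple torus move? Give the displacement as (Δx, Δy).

(0.5, -1.5)

The purple torus was at about (14.1, 7.0) and moved to about (14.6, 5.5).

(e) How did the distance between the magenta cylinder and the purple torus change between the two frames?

+1.2

They were about 11.0 units apart before and 12.2 after — 1.2 units further apart.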